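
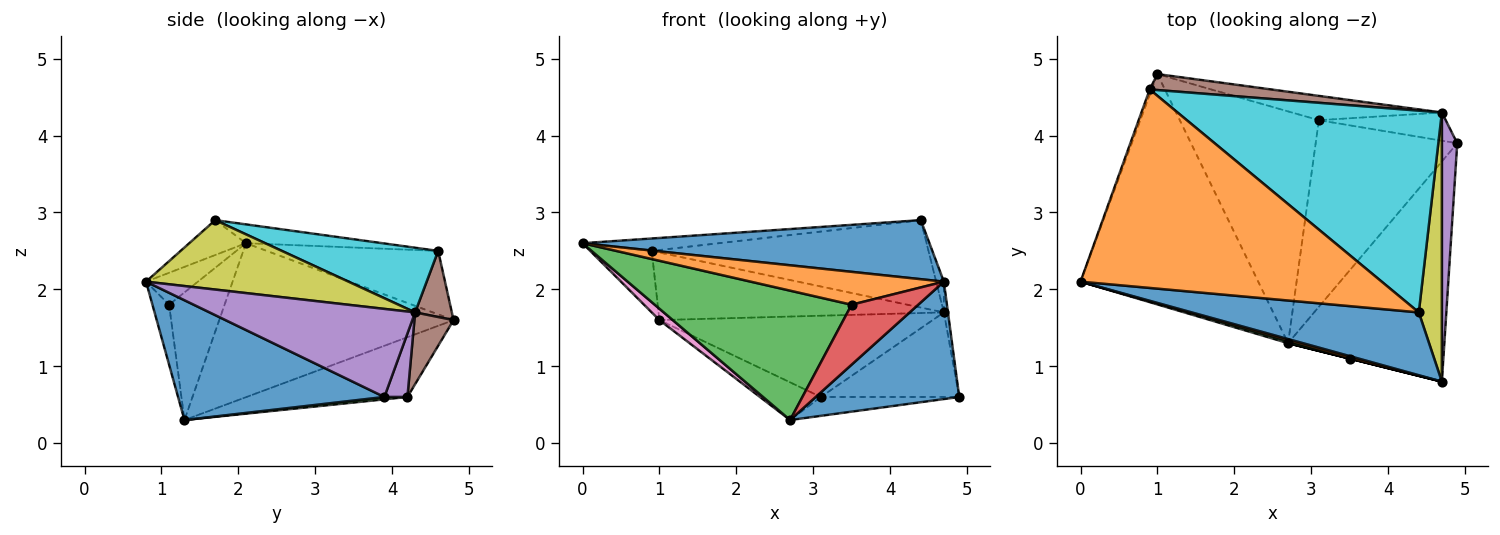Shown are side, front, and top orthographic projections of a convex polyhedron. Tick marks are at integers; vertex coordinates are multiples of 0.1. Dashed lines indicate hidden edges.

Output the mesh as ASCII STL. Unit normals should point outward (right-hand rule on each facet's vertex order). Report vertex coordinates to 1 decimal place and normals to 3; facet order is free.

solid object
 facet normal 0.560 -0.390 -0.731
  outer loop
   vertex 2.7 1.3 0.3
   vertex 4.9 3.9 0.6
   vertex 4.7 0.8 2.1
  endloop
 endfacet
 facet normal -0.259 -0.963 0.072
  outer loop
   vertex 3.5 1.1 1.8
   vertex 4.7 0.8 2.1
   vertex 0.0 2.1 2.6
  endloop
 endfacet
 facet normal -0.271 -0.962 0.016
  outer loop
   vertex 3.5 1.1 1.8
   vertex 0.0 2.1 2.6
   vertex 2.7 1.3 0.3
  endloop
 endfacet
 facet normal -0.243 -0.970 0.000
  outer loop
   vertex 3.5 1.1 1.8
   vertex 2.7 1.3 0.3
   vertex 4.7 0.8 2.1
  endloop
 endfacet
 facet normal 0.985 0.020 0.172
  outer loop
   vertex 4.7 4.3 1.7
   vertex 4.7 0.8 2.1
   vertex 4.9 3.9 0.6
  endloop
 endfacet
 facet normal 0.124 0.966 0.228
  outer loop
   vertex 1.0 4.8 1.6
   vertex 0.9 4.6 2.5
   vertex 4.7 4.3 1.7
  endloop
 endfacet
 facet normal -0.654 -0.037 -0.755
  outer loop
   vertex 1.0 4.8 1.6
   vertex 2.7 1.3 0.3
   vertex 0.0 2.1 2.6
  endloop
 endfacet
 facet normal -0.941 0.338 -0.030
  outer loop
   vertex 1.0 4.8 1.6
   vertex 0.0 2.1 2.6
   vertex 0.9 4.6 2.5
  endloop
 endfacet
 facet normal 0.948 0.036 0.315
  outer loop
   vertex 4.4 1.7 2.9
   vertex 4.7 0.8 2.1
   vertex 4.7 4.3 1.7
  endloop
 endfacet
 facet normal 0.219 0.388 0.895
  outer loop
   vertex 4.4 1.7 2.9
   vertex 4.7 4.3 1.7
   vertex 0.9 4.6 2.5
  endloop
 endfacet
 facet normal -0.111 -0.681 0.724
  outer loop
   vertex 4.4 1.7 2.9
   vertex 0.0 2.1 2.6
   vertex 4.7 0.8 2.1
  endloop
 endfacet
 facet normal -0.062 0.062 0.996
  outer loop
   vertex 4.4 1.7 2.9
   vertex 0.9 4.6 2.5
   vertex 0.0 2.1 2.6
  endloop
 endfacet
 facet normal 0.017 0.101 -0.995
  outer loop
   vertex 3.1 4.2 0.6
   vertex 4.9 3.9 0.6
   vertex 2.7 1.3 0.3
  endloop
 endfacet
 facet normal -0.390 0.148 -0.909
  outer loop
   vertex 3.1 4.2 0.6
   vertex 2.7 1.3 0.3
   vertex 1.0 4.8 1.6
  endloop
 endfacet
 facet normal 0.156 0.937 -0.312
  outer loop
   vertex 3.1 4.2 0.6
   vertex 4.7 4.3 1.7
   vertex 4.9 3.9 0.6
  endloop
 endfacet
 facet normal 0.136 0.949 -0.284
  outer loop
   vertex 3.1 4.2 0.6
   vertex 1.0 4.8 1.6
   vertex 4.7 4.3 1.7
  endloop
 endfacet
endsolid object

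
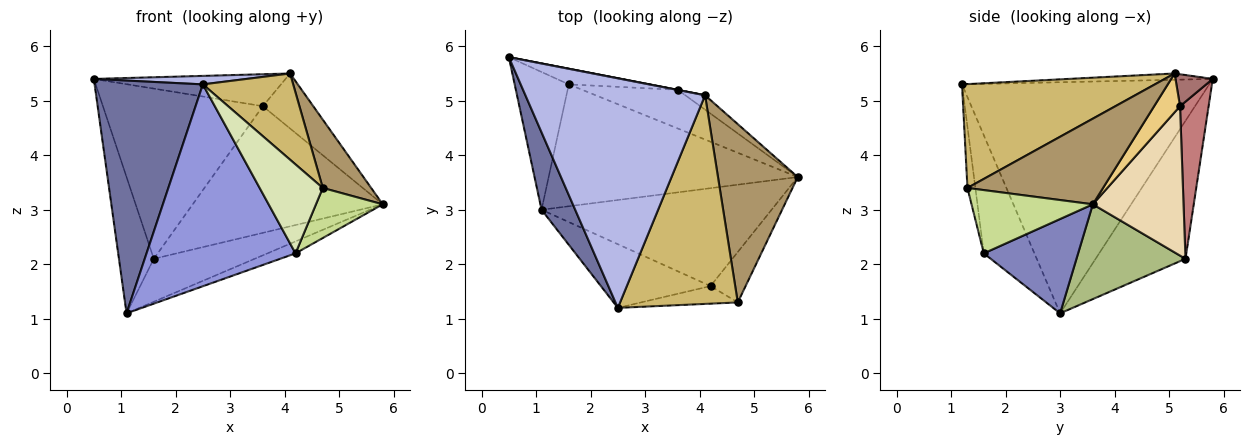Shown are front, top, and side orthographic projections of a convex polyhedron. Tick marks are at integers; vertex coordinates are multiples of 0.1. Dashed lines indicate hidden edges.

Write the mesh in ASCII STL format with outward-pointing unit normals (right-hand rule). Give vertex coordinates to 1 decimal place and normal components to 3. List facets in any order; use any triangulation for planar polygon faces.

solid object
 facet normal -0.908 -0.398 0.132
  outer loop
   vertex 1.1 3.0 1.1
   vertex 2.5 1.2 5.3
   vertex 0.5 5.8 5.4
  endloop
 endfacet
 facet normal 0.377 0.112 -0.919
  outer loop
   vertex 4.2 1.6 2.2
   vertex 1.1 3.0 1.1
   vertex 5.8 3.6 3.1
  endloop
 endfacet
 facet normal -0.308 -0.907 -0.286
  outer loop
   vertex 4.2 1.6 2.2
   vertex 2.5 1.2 5.3
   vertex 1.1 3.0 1.1
  endloop
 endfacet
 facet normal -0.035 -0.037 0.999
  outer loop
   vertex 4.1 5.1 5.5
   vertex 0.5 5.8 5.4
   vertex 2.5 1.2 5.3
  endloop
 endfacet
 facet normal -0.876 0.340 -0.343
  outer loop
   vertex 1.6 5.3 2.1
   vertex 1.1 3.0 1.1
   vertex 0.5 5.8 5.4
  endloop
 endfacet
 facet normal 0.338 0.313 -0.888
  outer loop
   vertex 1.6 5.3 2.1
   vertex 5.8 3.6 3.1
   vertex 1.1 3.0 1.1
  endloop
 endfacet
 facet normal 0.788 -0.434 -0.437
  outer loop
   vertex 4.7 1.3 3.4
   vertex 4.2 1.6 2.2
   vertex 5.8 3.6 3.1
  endloop
 endfacet
 facet normal -0.122 -0.974 -0.193
  outer loop
   vertex 4.7 1.3 3.4
   vertex 2.5 1.2 5.3
   vertex 4.2 1.6 2.2
  endloop
 endfacet
 facet normal 0.708 -0.253 0.659
  outer loop
   vertex 4.7 1.3 3.4
   vertex 5.8 3.6 3.1
   vertex 4.1 5.1 5.5
  endloop
 endfacet
 facet normal 0.632 -0.296 0.716
  outer loop
   vertex 4.7 1.3 3.4
   vertex 4.1 5.1 5.5
   vertex 2.5 1.2 5.3
  endloop
 endfacet
 facet normal 0.445 0.866 -0.226
  outer loop
   vertex 3.6 5.2 4.9
   vertex 4.1 5.1 5.5
   vertex 5.8 3.6 3.1
  endloop
 endfacet
 facet normal 0.415 0.870 -0.266
  outer loop
   vertex 3.6 5.2 4.9
   vertex 5.8 3.6 3.1
   vertex 1.6 5.3 2.1
  endloop
 endfacet
 facet normal 0.191 0.982 0.005
  outer loop
   vertex 3.6 5.2 4.9
   vertex 0.5 5.8 5.4
   vertex 4.1 5.1 5.5
  endloop
 endfacet
 facet normal 0.175 0.980 -0.090
  outer loop
   vertex 3.6 5.2 4.9
   vertex 1.6 5.3 2.1
   vertex 0.5 5.8 5.4
  endloop
 endfacet
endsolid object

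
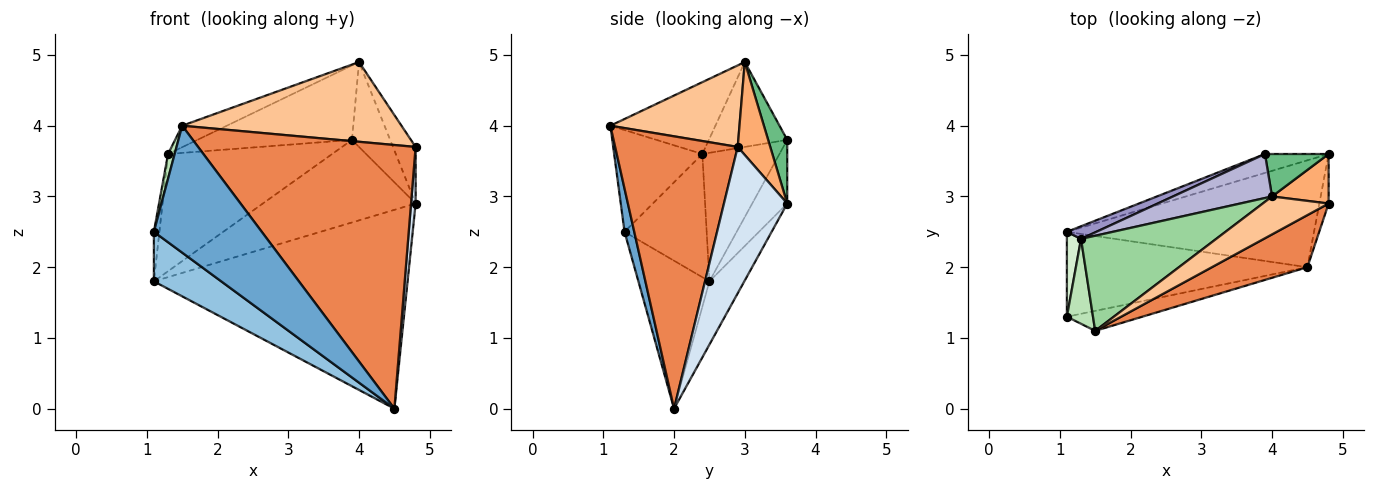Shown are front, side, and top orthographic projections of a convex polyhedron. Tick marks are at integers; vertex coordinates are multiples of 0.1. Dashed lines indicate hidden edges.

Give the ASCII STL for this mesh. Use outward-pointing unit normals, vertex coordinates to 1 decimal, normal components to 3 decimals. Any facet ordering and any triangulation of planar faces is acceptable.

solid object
 facet normal 0.089 -0.984 -0.155
  outer loop
   vertex 1.5 1.1 4.0
   vertex 1.1 1.3 2.5
   vertex 4.5 2.0 0.0
  endloop
 endfacet
 facet normal -0.469 -0.445 -0.763
  outer loop
   vertex 1.1 2.5 1.8
   vertex 4.5 2.0 0.0
   vertex 1.1 1.3 2.5
  endloop
 endfacet
 facet normal -0.120 0.874 -0.470
  outer loop
   vertex 1.1 2.5 1.8
   vertex 4.8 3.6 2.9
   vertex 4.5 2.0 0.0
  endloop
 endfacet
 facet normal 0.995 -0.072 -0.063
  outer loop
   vertex 4.8 2.9 3.7
   vertex 4.5 2.0 0.0
   vertex 4.8 3.6 2.9
  endloop
 endfacet
 facet normal 0.484 -0.859 0.170
  outer loop
   vertex 4.8 2.9 3.7
   vertex 1.5 1.1 4.0
   vertex 4.5 2.0 0.0
  endloop
 endfacet
 facet normal 0.734 0.511 0.447
  outer loop
   vertex 4.0 3.0 4.9
   vertex 4.8 2.9 3.7
   vertex 4.8 3.6 2.9
  endloop
 endfacet
 facet normal 0.469 -0.797 0.379
  outer loop
   vertex 4.0 3.0 4.9
   vertex 1.5 1.1 4.0
   vertex 4.8 2.9 3.7
  endloop
 endfacet
 facet normal -0.218 0.951 -0.218
  outer loop
   vertex 3.9 3.6 3.8
   vertex 4.8 3.6 2.9
   vertex 1.1 2.5 1.8
  endloop
 endfacet
 facet normal 0.408 0.816 0.408
  outer loop
   vertex 3.9 3.6 3.8
   vertex 4.0 3.0 4.9
   vertex 4.8 3.6 2.9
  endloop
 endfacet
 facet normal -0.460 0.196 0.866
  outer loop
   vertex 1.3 2.4 3.6
   vertex 1.5 1.1 4.0
   vertex 4.0 3.0 4.9
  endloop
 endfacet
 facet normal -0.966 -0.072 0.248
  outer loop
   vertex 1.3 2.4 3.6
   vertex 1.1 1.3 2.5
   vertex 1.5 1.1 4.0
  endloop
 endfacet
 facet normal -0.991 0.066 0.114
  outer loop
   vertex 1.3 2.4 3.6
   vertex 1.1 2.5 1.8
   vertex 1.1 1.3 2.5
  endloop
 endfacet
 facet normal -0.423 0.901 0.097
  outer loop
   vertex 1.3 2.4 3.6
   vertex 3.9 3.6 3.8
   vertex 1.1 2.5 1.8
  endloop
 endfacet
 facet normal -0.400 0.789 0.467
  outer loop
   vertex 1.3 2.4 3.6
   vertex 4.0 3.0 4.9
   vertex 3.9 3.6 3.8
  endloop
 endfacet
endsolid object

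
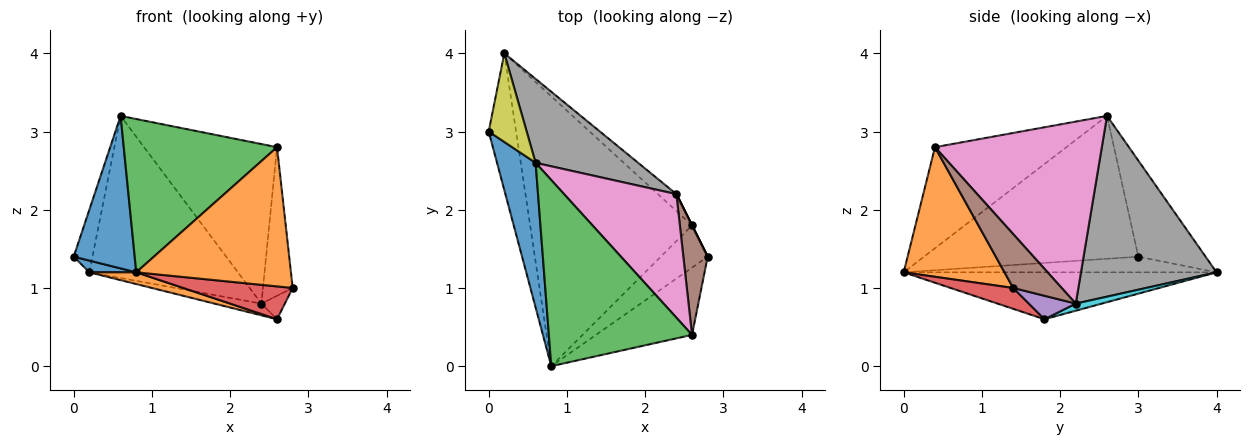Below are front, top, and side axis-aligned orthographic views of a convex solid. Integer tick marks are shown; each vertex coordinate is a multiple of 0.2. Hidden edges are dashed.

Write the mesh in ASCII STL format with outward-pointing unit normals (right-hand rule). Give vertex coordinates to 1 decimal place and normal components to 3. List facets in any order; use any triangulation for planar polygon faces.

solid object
 facet normal -0.931 -0.265 0.251
  outer loop
   vertex 0.6 2.6 3.2
   vertex 0.0 3.0 1.4
   vertex 0.8 0.0 1.2
  endloop
 endfacet
 facet normal 0.506 -0.777 -0.375
  outer loop
   vertex 2.6 0.4 2.8
   vertex 0.8 0.0 1.2
   vertex 2.8 1.4 1.0
  endloop
 endfacet
 facet normal -0.478 -0.558 0.678
  outer loop
   vertex 2.6 0.4 2.8
   vertex 0.6 2.6 3.2
   vertex 0.8 0.0 1.2
  endloop
 endfacet
 facet normal 0.331 -0.579 -0.745
  outer loop
   vertex 2.6 1.8 0.6
   vertex 2.8 1.4 1.0
   vertex 0.8 0.0 1.2
  endloop
 endfacet
 facet normal 0.894 0.447 0.000
  outer loop
   vertex 2.4 2.2 0.8
   vertex 2.8 1.4 1.0
   vertex 2.6 1.8 0.6
  endloop
 endfacet
 facet normal 0.796 0.488 0.359
  outer loop
   vertex 2.4 2.2 0.8
   vertex 2.6 0.4 2.8
   vertex 2.8 1.4 1.0
  endloop
 endfacet
 facet normal 0.704 0.561 0.435
  outer loop
   vertex 2.4 2.2 0.8
   vertex 0.6 2.6 3.2
   vertex 2.6 0.4 2.8
  endloop
 endfacet
 facet normal 0.630 0.690 0.357
  outer loop
   vertex 0.2 4.0 1.2
   vertex 0.6 2.6 3.2
   vertex 2.4 2.2 0.8
  endloop
 endfacet
 facet normal -0.900 0.251 0.356
  outer loop
   vertex 0.2 4.0 1.2
   vertex 0.0 3.0 1.4
   vertex 0.6 2.6 3.2
  endloop
 endfacet
 facet normal 0.302 0.543 -0.784
  outer loop
   vertex 0.2 4.0 1.2
   vertex 2.4 2.2 0.8
   vertex 2.6 1.8 0.6
  endloop
 endfacet
 facet normal -0.495 -0.074 -0.866
  outer loop
   vertex 0.2 4.0 1.2
   vertex 0.8 0.0 1.2
   vertex 0.0 3.0 1.4
  endloop
 endfacet
 facet normal -0.278 -0.042 -0.960
  outer loop
   vertex 0.2 4.0 1.2
   vertex 2.6 1.8 0.6
   vertex 0.8 0.0 1.2
  endloop
 endfacet
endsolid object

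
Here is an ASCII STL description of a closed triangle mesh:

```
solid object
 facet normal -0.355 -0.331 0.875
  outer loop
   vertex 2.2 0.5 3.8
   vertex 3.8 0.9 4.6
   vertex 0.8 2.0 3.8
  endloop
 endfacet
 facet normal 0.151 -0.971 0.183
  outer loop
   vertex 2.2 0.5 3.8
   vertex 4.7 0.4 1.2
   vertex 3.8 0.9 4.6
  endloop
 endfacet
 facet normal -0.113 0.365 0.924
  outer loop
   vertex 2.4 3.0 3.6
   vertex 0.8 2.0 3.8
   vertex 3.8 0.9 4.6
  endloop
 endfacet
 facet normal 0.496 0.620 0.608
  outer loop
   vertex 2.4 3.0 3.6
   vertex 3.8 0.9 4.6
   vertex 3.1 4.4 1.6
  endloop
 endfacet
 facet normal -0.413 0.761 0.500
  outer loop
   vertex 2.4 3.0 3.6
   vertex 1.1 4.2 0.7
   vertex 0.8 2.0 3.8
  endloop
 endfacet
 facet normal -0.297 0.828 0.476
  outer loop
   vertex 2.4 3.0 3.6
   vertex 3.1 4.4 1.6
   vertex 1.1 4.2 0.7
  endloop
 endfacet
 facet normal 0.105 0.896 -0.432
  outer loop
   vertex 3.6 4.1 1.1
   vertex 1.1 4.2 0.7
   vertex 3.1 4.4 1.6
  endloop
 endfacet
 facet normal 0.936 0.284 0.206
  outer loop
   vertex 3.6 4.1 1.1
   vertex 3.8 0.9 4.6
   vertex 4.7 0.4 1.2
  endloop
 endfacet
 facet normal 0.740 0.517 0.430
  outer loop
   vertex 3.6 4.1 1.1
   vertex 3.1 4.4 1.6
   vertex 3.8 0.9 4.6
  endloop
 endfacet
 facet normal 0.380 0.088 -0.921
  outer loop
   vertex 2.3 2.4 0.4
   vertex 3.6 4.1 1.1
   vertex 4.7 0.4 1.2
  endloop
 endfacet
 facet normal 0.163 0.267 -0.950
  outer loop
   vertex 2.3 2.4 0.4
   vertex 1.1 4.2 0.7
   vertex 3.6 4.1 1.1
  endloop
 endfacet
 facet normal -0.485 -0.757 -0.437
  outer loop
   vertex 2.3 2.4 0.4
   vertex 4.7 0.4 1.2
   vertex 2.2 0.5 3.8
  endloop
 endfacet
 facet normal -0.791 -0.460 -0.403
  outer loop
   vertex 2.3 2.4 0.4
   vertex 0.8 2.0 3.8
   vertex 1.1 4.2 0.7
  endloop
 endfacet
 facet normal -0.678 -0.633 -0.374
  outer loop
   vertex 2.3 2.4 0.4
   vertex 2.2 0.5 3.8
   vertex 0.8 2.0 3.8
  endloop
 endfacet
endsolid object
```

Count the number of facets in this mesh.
14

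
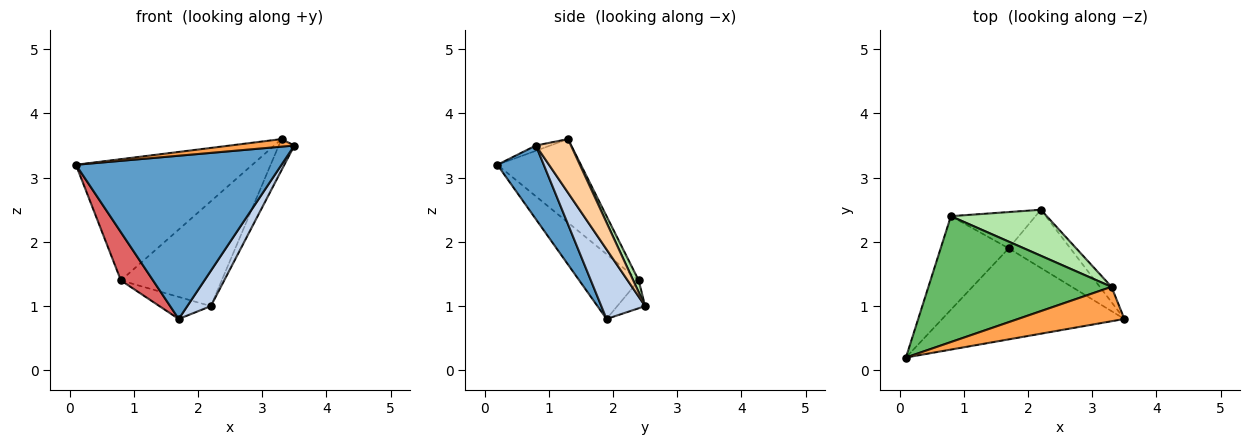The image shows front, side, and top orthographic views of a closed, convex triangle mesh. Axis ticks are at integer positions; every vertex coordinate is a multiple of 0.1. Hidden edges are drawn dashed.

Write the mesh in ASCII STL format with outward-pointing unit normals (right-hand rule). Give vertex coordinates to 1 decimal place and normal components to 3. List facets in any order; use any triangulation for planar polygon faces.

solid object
 facet normal 0.193 -0.857 -0.478
  outer loop
   vertex 1.7 1.9 0.8
   vertex 3.5 0.8 3.5
   vertex 0.1 0.2 3.2
  endloop
 endfacet
 facet normal 0.694 -0.374 -0.615
  outer loop
   vertex 1.7 1.9 0.8
   vertex 2.2 2.5 1.0
   vertex 3.5 0.8 3.5
  endloop
 endfacet
 facet normal -0.048 -0.214 0.976
  outer loop
   vertex 3.3 1.3 3.6
   vertex 0.1 0.2 3.2
   vertex 3.5 0.8 3.5
  endloop
 endfacet
 facet normal 0.896 0.398 -0.196
  outer loop
   vertex 3.3 1.3 3.6
   vertex 3.5 0.8 3.5
   vertex 2.2 2.5 1.0
  endloop
 endfacet
 facet normal -0.312 0.659 0.684
  outer loop
   vertex 0.8 2.4 1.4
   vertex 0.1 0.2 3.2
   vertex 3.3 1.3 3.6
  endloop
 endfacet
 facet normal 0.049 0.915 0.401
  outer loop
   vertex 0.8 2.4 1.4
   vertex 3.3 1.3 3.6
   vertex 2.2 2.5 1.0
  endloop
 endfacet
 facet normal -0.646 -0.349 -0.678
  outer loop
   vertex 0.8 2.4 1.4
   vertex 1.7 1.9 0.8
   vertex 0.1 0.2 3.2
  endloop
 endfacet
 facet normal -0.271 0.500 -0.823
  outer loop
   vertex 0.8 2.4 1.4
   vertex 2.2 2.5 1.0
   vertex 1.7 1.9 0.8
  endloop
 endfacet
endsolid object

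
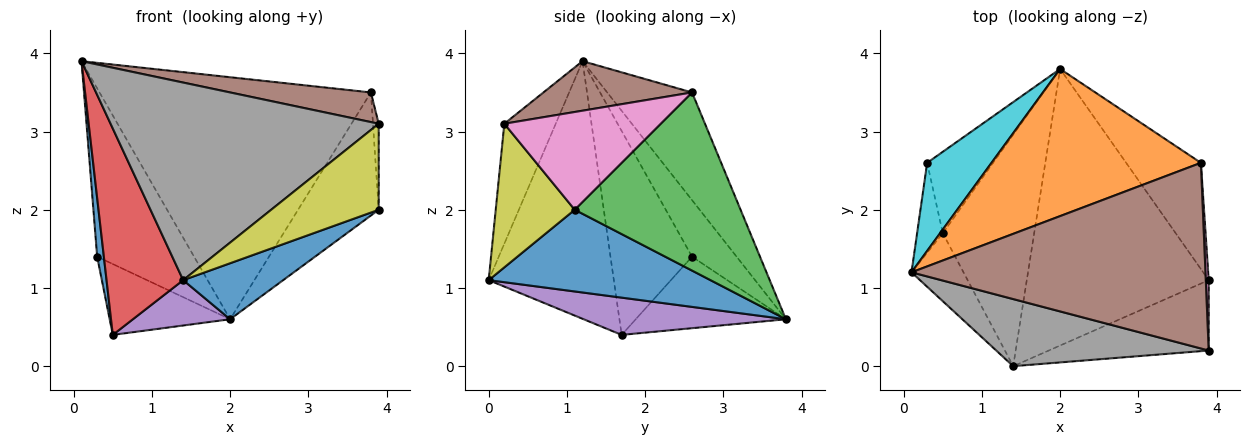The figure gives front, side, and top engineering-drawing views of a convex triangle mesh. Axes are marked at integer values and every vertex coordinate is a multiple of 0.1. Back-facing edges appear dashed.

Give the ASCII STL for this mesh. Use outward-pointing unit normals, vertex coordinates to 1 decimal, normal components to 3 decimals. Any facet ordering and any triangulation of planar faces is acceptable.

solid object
 facet normal 0.403 -0.182 -0.897
  outer loop
   vertex 1.4 0.0 1.1
   vertex 2.0 3.8 0.6
   vertex 3.9 1.1 2.0
  endloop
 endfacet
 facet normal -0.258 0.826 0.502
  outer loop
   vertex 3.8 2.6 3.5
   vertex 2.0 3.8 0.6
   vertex 0.1 1.2 3.9
  endloop
 endfacet
 facet normal 0.841 0.409 -0.353
  outer loop
   vertex 3.8 2.6 3.5
   vertex 3.9 1.1 2.0
   vertex 2.0 3.8 0.6
  endloop
 endfacet
 facet normal -0.840 -0.515 -0.170
  outer loop
   vertex 0.5 1.7 0.4
   vertex 1.4 0.0 1.1
   vertex 0.1 1.2 3.9
  endloop
 endfacet
 facet normal 0.371 -0.179 -0.911
  outer loop
   vertex 0.5 1.7 0.4
   vertex 2.0 3.8 0.6
   vertex 1.4 0.0 1.1
  endloop
 endfacet
 facet normal 0.164 -0.156 0.974
  outer loop
   vertex 3.9 0.2 3.1
   vertex 3.8 2.6 3.5
   vertex 0.1 1.2 3.9
  endloop
 endfacet
 facet normal 0.999 0.037 0.030
  outer loop
   vertex 3.9 0.2 3.1
   vertex 3.9 1.1 2.0
   vertex 3.8 2.6 3.5
  endloop
 endfacet
 facet normal -0.179 -0.932 0.316
  outer loop
   vertex 3.9 0.2 3.1
   vertex 0.1 1.2 3.9
   vertex 1.4 0.0 1.1
  endloop
 endfacet
 facet normal 0.494 -0.673 -0.550
  outer loop
   vertex 3.9 0.2 3.1
   vertex 1.4 0.0 1.1
   vertex 3.9 1.1 2.0
  endloop
 endfacet
 facet normal -0.377 0.821 0.429
  outer loop
   vertex 0.3 2.6 1.4
   vertex 0.1 1.2 3.9
   vertex 2.0 3.8 0.6
  endloop
 endfacet
 facet normal -0.989 -0.081 -0.125
  outer loop
   vertex 0.3 2.6 1.4
   vertex 0.5 1.7 0.4
   vertex 0.1 1.2 3.9
  endloop
 endfacet
 facet normal -0.633 0.508 -0.584
  outer loop
   vertex 0.3 2.6 1.4
   vertex 2.0 3.8 0.6
   vertex 0.5 1.7 0.4
  endloop
 endfacet
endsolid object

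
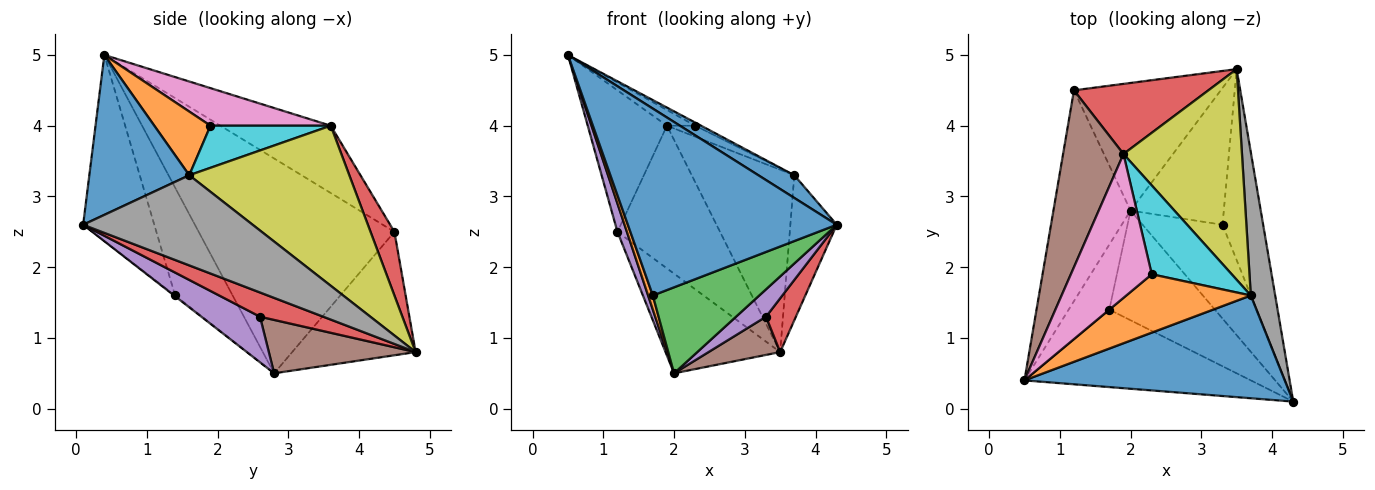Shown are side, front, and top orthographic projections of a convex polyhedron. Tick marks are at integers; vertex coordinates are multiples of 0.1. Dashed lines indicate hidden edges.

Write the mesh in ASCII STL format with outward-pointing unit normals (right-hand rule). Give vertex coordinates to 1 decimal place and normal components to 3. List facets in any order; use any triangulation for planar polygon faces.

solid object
 facet normal -0.300 -0.881 -0.365
  outer loop
   vertex 1.7 1.4 1.6
   vertex 4.3 0.1 2.6
   vertex 0.5 0.4 5.0
  endloop
 endfacet
 facet normal -0.933 -0.076 -0.352
  outer loop
   vertex 1.7 1.4 1.6
   vertex 0.5 0.4 5.0
   vertex 2.0 2.8 0.5
  endloop
 endfacet
 facet normal -0.006 -0.617 -0.787
  outer loop
   vertex 1.7 1.4 1.6
   vertex 2.0 2.8 0.5
   vertex 4.3 0.1 2.6
  endloop
 endfacet
 facet normal 0.498 -0.235 -0.835
  outer loop
   vertex 3.3 2.6 1.3
   vertex 3.5 4.8 0.8
   vertex 4.3 0.1 2.6
  endloop
 endfacet
 facet normal 0.480 -0.246 -0.842
  outer loop
   vertex 3.3 2.6 1.3
   vertex 4.3 0.1 2.6
   vertex 2.0 2.8 0.5
  endloop
 endfacet
 facet normal 0.483 -0.236 -0.843
  outer loop
   vertex 3.3 2.6 1.3
   vertex 2.0 2.8 0.5
   vertex 3.5 4.8 0.8
  endloop
 endfacet
 facet normal 0.419 0.099 0.903
  outer loop
   vertex 2.3 1.9 4.0
   vertex 1.9 3.6 4.0
   vertex 0.5 0.4 5.0
  endloop
 endfacet
 facet normal 0.933 0.256 0.252
  outer loop
   vertex 3.7 1.6 3.3
   vertex 4.3 0.1 2.6
   vertex 3.5 4.8 0.8
  endloop
 endfacet
 facet normal 0.715 0.458 0.529
  outer loop
   vertex 3.7 1.6 3.3
   vertex 3.5 4.8 0.8
   vertex 1.9 3.6 4.0
  endloop
 endfacet
 facet normal 0.463 0.109 0.880
  outer loop
   vertex 3.7 1.6 3.3
   vertex 1.9 3.6 4.0
   vertex 2.3 1.9 4.0
  endloop
 endfacet
 facet normal 0.514 -0.185 0.837
  outer loop
   vertex 3.7 1.6 3.3
   vertex 0.5 0.4 5.0
   vertex 4.3 0.1 2.6
  endloop
 endfacet
 facet normal 0.455 0.047 0.889
  outer loop
   vertex 3.7 1.6 3.3
   vertex 2.3 1.9 4.0
   vertex 0.5 0.4 5.0
  endloop
 endfacet
 facet normal -0.553 0.513 -0.657
  outer loop
   vertex 1.2 4.5 2.5
   vertex 3.5 4.8 0.8
   vertex 2.0 2.8 0.5
  endloop
 endfacet
 facet normal 0.204 0.879 0.432
  outer loop
   vertex 1.2 4.5 2.5
   vertex 1.9 3.6 4.0
   vertex 3.5 4.8 0.8
  endloop
 endfacet
 facet normal -0.940 -0.045 -0.338
  outer loop
   vertex 1.2 4.5 2.5
   vertex 2.0 2.8 0.5
   vertex 0.5 0.4 5.0
  endloop
 endfacet
 facet normal -0.656 0.471 0.589
  outer loop
   vertex 1.2 4.5 2.5
   vertex 0.5 0.4 5.0
   vertex 1.9 3.6 4.0
  endloop
 endfacet
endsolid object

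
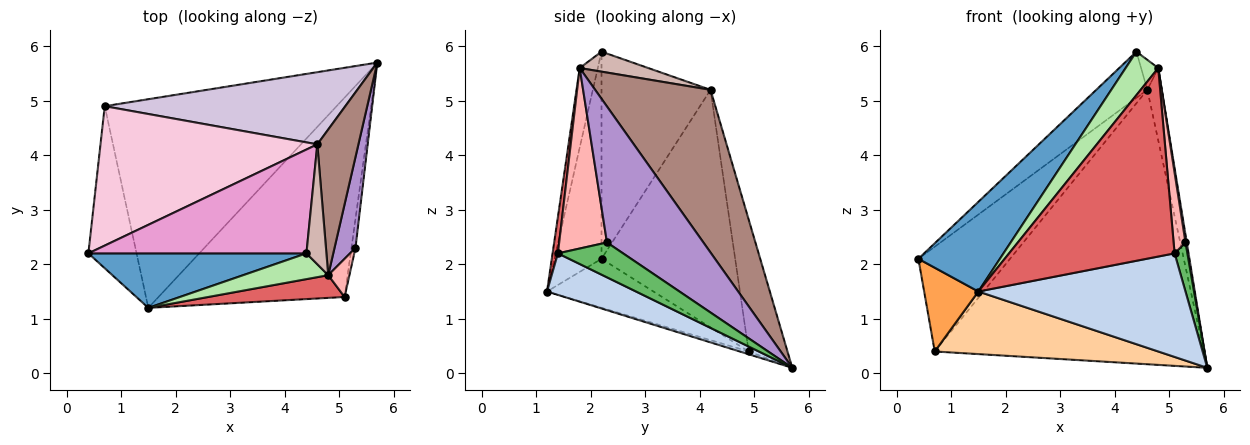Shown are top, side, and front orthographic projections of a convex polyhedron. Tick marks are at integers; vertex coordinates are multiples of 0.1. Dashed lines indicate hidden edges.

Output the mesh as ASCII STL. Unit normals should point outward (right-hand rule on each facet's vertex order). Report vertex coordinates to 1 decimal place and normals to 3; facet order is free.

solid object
 facet normal -0.443 -0.766 0.466
  outer loop
   vertex 1.5 1.2 1.5
   vertex 4.4 2.2 5.9
   vertex 0.4 2.2 2.1
  endloop
 endfacet
 facet normal 0.194 -0.452 -0.870
  outer loop
   vertex 5.1 1.4 2.2
   vertex 1.5 1.2 1.5
   vertex 5.7 5.7 0.1
  endloop
 endfacet
 facet normal -0.670 -0.341 -0.660
  outer loop
   vertex 0.7 4.9 0.4
   vertex 1.5 1.2 1.5
   vertex 0.4 2.2 2.1
  endloop
 endfacet
 facet normal -0.012 -0.287 -0.958
  outer loop
   vertex 0.7 4.9 0.4
   vertex 5.7 5.7 0.1
   vertex 1.5 1.2 1.5
  endloop
 endfacet
 facet normal 0.975 -0.191 -0.113
  outer loop
   vertex 5.3 2.3 2.4
   vertex 5.1 1.4 2.2
   vertex 5.7 5.7 0.1
  endloop
 endfacet
 facet normal -0.431 -0.776 0.460
  outer loop
   vertex 4.8 1.8 5.6
   vertex 4.4 2.2 5.9
   vertex 1.5 1.2 1.5
  endloop
 endfacet
 facet normal 0.032 -0.992 0.120
  outer loop
   vertex 4.8 1.8 5.6
   vertex 1.5 1.2 1.5
   vertex 5.1 1.4 2.2
  endloop
 endfacet
 facet normal 0.964 -0.239 0.113
  outer loop
   vertex 4.8 1.8 5.6
   vertex 5.1 1.4 2.2
   vertex 5.3 2.3 2.4
  endloop
 endfacet
 facet normal 0.988 -0.013 0.152
  outer loop
   vertex 4.8 1.8 5.6
   vertex 5.3 2.3 2.4
   vertex 5.7 5.7 0.1
  endloop
 endfacet
 facet normal -0.138 0.958 0.252
  outer loop
   vertex 4.6 4.2 5.2
   vertex 5.7 5.7 0.1
   vertex 0.7 4.9 0.4
  endloop
 endfacet
 facet normal 0.962 0.121 0.243
  outer loop
   vertex 4.6 4.2 5.2
   vertex 4.8 1.8 5.6
   vertex 5.7 5.7 0.1
  endloop
 endfacet
 facet normal 0.696 0.174 0.696
  outer loop
   vertex 4.6 4.2 5.2
   vertex 4.4 2.2 5.9
   vertex 4.8 1.8 5.6
  endloop
 endfacet
 facet normal -0.655 0.307 0.690
  outer loop
   vertex 4.6 4.2 5.2
   vertex 0.4 2.2 2.1
   vertex 4.4 2.2 5.9
  endloop
 endfacet
 facet normal -0.659 0.452 0.601
  outer loop
   vertex 4.6 4.2 5.2
   vertex 0.7 4.9 0.4
   vertex 0.4 2.2 2.1
  endloop
 endfacet
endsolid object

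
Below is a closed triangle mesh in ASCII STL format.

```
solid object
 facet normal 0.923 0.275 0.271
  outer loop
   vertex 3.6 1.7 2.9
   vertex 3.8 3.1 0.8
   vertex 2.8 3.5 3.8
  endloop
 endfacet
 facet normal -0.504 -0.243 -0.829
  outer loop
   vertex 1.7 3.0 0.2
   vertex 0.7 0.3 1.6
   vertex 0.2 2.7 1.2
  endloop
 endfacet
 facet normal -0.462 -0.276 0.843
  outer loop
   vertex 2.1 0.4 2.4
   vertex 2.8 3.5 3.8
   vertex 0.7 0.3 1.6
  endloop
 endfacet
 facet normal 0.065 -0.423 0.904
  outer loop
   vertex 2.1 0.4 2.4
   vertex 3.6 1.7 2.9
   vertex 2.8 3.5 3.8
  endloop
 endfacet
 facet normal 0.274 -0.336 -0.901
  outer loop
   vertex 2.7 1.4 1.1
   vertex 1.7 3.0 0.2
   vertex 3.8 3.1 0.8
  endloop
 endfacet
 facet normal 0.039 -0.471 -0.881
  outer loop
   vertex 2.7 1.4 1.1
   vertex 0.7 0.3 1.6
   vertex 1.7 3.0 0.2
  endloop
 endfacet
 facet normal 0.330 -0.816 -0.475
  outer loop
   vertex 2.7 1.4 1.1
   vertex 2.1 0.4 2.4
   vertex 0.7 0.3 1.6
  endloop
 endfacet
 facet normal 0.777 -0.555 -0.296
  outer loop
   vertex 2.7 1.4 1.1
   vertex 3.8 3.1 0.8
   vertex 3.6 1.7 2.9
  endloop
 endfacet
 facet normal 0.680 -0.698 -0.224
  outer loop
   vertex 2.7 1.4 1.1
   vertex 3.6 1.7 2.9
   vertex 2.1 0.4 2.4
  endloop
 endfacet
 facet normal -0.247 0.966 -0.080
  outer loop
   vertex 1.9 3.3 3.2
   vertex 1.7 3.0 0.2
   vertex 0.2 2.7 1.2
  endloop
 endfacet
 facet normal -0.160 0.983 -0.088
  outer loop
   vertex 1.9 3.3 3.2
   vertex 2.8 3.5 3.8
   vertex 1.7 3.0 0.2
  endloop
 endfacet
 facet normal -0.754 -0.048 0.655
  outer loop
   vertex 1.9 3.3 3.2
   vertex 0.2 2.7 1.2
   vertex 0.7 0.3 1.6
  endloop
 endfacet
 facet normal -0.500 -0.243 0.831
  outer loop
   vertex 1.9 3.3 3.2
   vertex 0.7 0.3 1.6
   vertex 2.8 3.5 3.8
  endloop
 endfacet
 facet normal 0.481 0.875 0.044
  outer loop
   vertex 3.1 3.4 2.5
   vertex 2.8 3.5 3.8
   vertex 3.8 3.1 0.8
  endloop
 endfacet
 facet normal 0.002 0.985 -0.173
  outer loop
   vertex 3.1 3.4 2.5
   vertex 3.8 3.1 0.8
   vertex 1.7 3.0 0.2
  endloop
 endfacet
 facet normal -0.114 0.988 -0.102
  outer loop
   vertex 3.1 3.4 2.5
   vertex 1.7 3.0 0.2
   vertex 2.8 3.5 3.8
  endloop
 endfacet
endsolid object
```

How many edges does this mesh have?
24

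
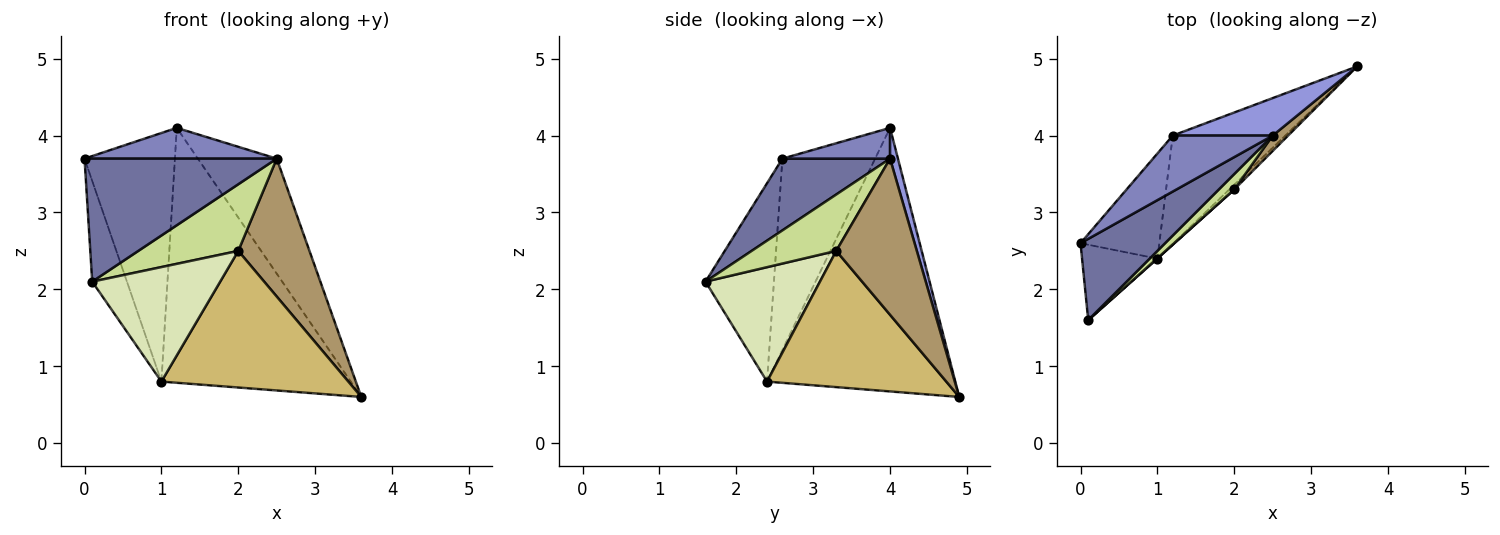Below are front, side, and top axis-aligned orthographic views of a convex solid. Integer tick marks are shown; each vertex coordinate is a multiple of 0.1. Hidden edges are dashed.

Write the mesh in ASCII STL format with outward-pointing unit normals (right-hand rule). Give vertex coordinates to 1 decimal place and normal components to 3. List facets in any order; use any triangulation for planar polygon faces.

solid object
 facet normal 0.423 -0.756 0.499
  outer loop
   vertex 2.5 4.0 3.7
   vertex 0.0 2.6 3.7
   vertex 0.1 1.6 2.1
  endloop
 endfacet
 facet normal 0.260 -0.465 0.846
  outer loop
   vertex 2.5 4.0 3.7
   vertex 1.2 4.0 4.1
   vertex 0.0 2.6 3.7
  endloop
 endfacet
 facet normal 0.095 0.946 0.308
  outer loop
   vertex 2.5 4.0 3.7
   vertex 3.6 4.9 0.6
   vertex 1.2 4.0 4.1
  endloop
 endfacet
 facet normal -0.845 0.429 -0.321
  outer loop
   vertex 1.0 2.4 0.8
   vertex 0.1 1.6 2.1
   vertex 0.0 2.6 3.7
  endloop
 endfacet
 facet normal -0.687 0.670 -0.283
  outer loop
   vertex 1.0 2.4 0.8
   vertex 0.0 2.6 3.7
   vertex 1.2 4.0 4.1
  endloop
 endfacet
 facet normal -0.675 0.679 -0.288
  outer loop
   vertex 1.0 2.4 0.8
   vertex 1.2 4.0 4.1
   vertex 3.6 4.9 0.6
  endloop
 endfacet
 facet normal 0.636 -0.752 0.173
  outer loop
   vertex 2.0 3.3 2.5
   vertex 2.5 4.0 3.7
   vertex 0.1 1.6 2.1
  endloop
 endfacet
 facet normal 0.666 -0.746 0.003
  outer loop
   vertex 2.0 3.3 2.5
   vertex 0.1 1.6 2.1
   vertex 1.0 2.4 0.8
  endloop
 endfacet
 facet normal 0.748 -0.660 0.074
  outer loop
   vertex 2.0 3.3 2.5
   vertex 3.6 4.9 0.6
   vertex 2.5 4.0 3.7
  endloop
 endfacet
 facet normal 0.692 -0.722 -0.025
  outer loop
   vertex 2.0 3.3 2.5
   vertex 1.0 2.4 0.8
   vertex 3.6 4.9 0.6
  endloop
 endfacet
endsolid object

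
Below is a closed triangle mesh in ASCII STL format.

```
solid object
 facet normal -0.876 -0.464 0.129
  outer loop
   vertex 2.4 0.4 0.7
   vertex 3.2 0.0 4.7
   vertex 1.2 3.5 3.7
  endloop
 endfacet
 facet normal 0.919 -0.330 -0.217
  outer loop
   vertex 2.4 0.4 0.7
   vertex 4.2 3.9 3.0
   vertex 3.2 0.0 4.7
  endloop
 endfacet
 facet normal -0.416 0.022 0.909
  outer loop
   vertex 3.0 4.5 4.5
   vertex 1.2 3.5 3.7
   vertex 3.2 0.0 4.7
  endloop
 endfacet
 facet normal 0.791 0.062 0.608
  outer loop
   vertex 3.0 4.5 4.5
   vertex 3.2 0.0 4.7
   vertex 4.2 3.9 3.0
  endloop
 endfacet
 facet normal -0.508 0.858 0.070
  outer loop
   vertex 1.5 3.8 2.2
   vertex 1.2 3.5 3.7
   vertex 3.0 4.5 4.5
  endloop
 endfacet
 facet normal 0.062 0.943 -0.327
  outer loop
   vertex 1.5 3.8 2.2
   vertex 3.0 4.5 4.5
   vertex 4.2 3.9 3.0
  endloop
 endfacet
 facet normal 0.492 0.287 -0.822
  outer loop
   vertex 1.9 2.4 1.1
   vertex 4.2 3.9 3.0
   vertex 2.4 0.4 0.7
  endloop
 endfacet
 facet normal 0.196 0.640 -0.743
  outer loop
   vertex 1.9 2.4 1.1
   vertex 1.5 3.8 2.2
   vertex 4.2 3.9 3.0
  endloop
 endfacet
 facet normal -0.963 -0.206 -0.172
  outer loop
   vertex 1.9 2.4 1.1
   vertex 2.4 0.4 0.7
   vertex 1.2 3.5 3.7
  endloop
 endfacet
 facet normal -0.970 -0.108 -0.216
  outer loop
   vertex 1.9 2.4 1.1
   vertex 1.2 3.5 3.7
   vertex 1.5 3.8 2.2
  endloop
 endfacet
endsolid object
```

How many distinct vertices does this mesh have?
7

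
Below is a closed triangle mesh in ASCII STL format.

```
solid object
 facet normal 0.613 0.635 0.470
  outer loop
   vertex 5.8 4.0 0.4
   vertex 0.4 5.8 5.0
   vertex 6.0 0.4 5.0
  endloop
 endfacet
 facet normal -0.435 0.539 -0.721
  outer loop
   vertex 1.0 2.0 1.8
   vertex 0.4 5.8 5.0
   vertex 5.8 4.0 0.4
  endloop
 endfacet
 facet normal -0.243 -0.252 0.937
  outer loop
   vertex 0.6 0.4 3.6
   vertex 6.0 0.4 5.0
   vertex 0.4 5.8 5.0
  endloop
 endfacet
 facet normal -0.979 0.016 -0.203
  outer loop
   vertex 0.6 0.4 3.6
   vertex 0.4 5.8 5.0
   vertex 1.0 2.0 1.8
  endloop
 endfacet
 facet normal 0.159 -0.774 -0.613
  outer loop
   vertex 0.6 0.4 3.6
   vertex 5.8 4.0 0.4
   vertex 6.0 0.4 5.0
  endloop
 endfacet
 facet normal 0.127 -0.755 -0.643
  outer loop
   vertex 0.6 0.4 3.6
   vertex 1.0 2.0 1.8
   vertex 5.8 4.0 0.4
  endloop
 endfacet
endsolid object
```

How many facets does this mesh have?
6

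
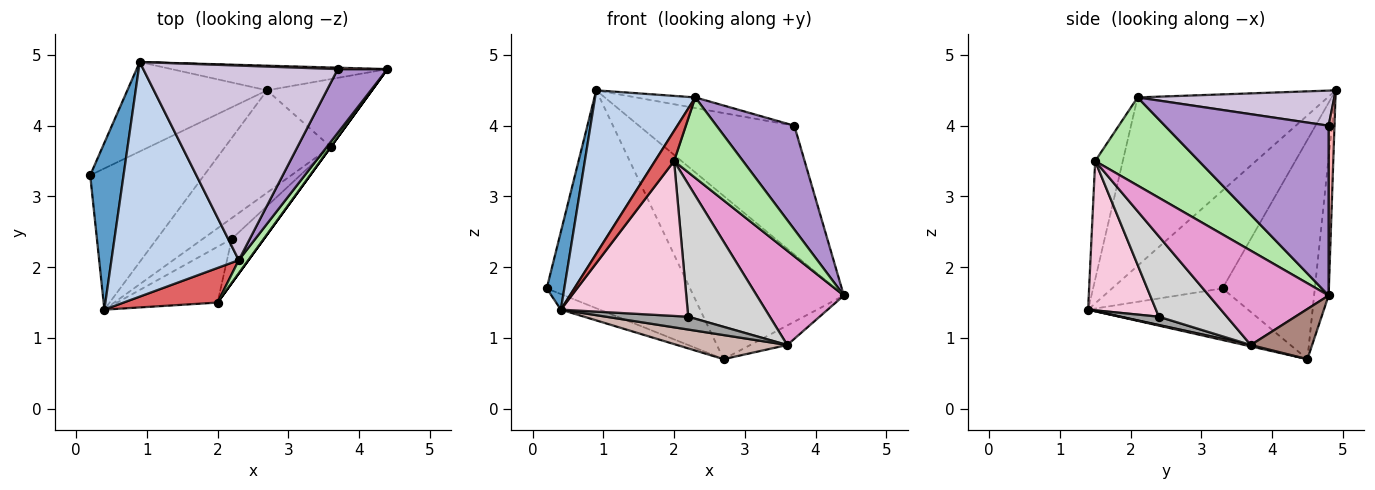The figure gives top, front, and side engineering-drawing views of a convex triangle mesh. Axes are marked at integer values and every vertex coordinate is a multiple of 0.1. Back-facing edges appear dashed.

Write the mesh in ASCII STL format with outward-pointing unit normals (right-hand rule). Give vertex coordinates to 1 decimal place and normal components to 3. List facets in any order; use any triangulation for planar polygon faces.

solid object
 facet normal -0.936 -0.149 0.319
  outer loop
   vertex 0.9 4.9 4.5
   vertex 0.2 3.3 1.7
   vertex 0.4 1.4 1.4
  endloop
 endfacet
 facet normal -0.735 -0.387 0.556
  outer loop
   vertex 2.3 2.1 4.4
   vertex 0.9 4.9 4.5
   vertex 0.4 1.4 1.4
  endloop
 endfacet
 facet normal -0.411 0.100 -0.906
  outer loop
   vertex 2.7 4.5 0.7
   vertex 0.4 1.4 1.4
   vertex 0.2 3.3 1.7
  endloop
 endfacet
 facet normal -0.512 0.795 -0.326
  outer loop
   vertex 2.7 4.5 0.7
   vertex 0.2 3.3 1.7
   vertex 0.9 4.9 4.5
  endloop
 endfacet
 facet normal -0.095 0.984 -0.149
  outer loop
   vertex 2.7 4.5 0.7
   vertex 0.9 4.9 4.5
   vertex 4.4 4.8 1.6
  endloop
 endfacet
 facet normal 0.830 -0.551 0.091
  outer loop
   vertex 2.0 1.5 3.5
   vertex 4.4 4.8 1.6
   vertex 2.3 2.1 4.4
  endloop
 endfacet
 facet normal -0.688 -0.476 0.547
  outer loop
   vertex 2.0 1.5 3.5
   vertex 2.3 2.1 4.4
   vertex 0.4 1.4 1.4
  endloop
 endfacet
 facet normal 0.038 0.999 0.011
  outer loop
   vertex 3.7 4.8 4.0
   vertex 4.4 4.8 1.6
   vertex 0.9 4.9 4.5
  endloop
 endfacet
 facet normal 0.873 -0.415 0.255
  outer loop
   vertex 3.7 4.8 4.0
   vertex 2.3 2.1 4.4
   vertex 4.4 4.8 1.6
  endloop
 endfacet
 facet normal 0.177 0.054 0.983
  outer loop
   vertex 3.7 4.8 4.0
   vertex 0.9 4.9 4.5
   vertex 2.3 2.1 4.4
  endloop
 endfacet
 facet normal 0.418 0.252 -0.873
  outer loop
   vertex 3.6 3.7 0.9
   vertex 2.7 4.5 0.7
   vertex 4.4 4.8 1.6
  endloop
 endfacet
 facet normal 0.013 -0.229 -0.973
  outer loop
   vertex 3.6 3.7 0.9
   vertex 0.4 1.4 1.4
   vertex 2.7 4.5 0.7
  endloop
 endfacet
 facet normal 0.809 -0.588 0.000
  outer loop
   vertex 3.6 3.7 0.9
   vertex 4.4 4.8 1.6
   vertex 2.0 1.5 3.5
  endloop
 endfacet
 facet normal 0.450 -0.840 -0.303
  outer loop
   vertex 2.2 2.4 1.3
   vertex 2.0 1.5 3.5
   vertex 0.4 1.4 1.4
  endloop
 endfacet
 facet normal 0.237 -0.510 -0.827
  outer loop
   vertex 2.2 2.4 1.3
   vertex 0.4 1.4 1.4
   vertex 3.6 3.7 0.9
  endloop
 endfacet
 facet normal 0.620 -0.744 -0.248
  outer loop
   vertex 2.2 2.4 1.3
   vertex 3.6 3.7 0.9
   vertex 2.0 1.5 3.5
  endloop
 endfacet
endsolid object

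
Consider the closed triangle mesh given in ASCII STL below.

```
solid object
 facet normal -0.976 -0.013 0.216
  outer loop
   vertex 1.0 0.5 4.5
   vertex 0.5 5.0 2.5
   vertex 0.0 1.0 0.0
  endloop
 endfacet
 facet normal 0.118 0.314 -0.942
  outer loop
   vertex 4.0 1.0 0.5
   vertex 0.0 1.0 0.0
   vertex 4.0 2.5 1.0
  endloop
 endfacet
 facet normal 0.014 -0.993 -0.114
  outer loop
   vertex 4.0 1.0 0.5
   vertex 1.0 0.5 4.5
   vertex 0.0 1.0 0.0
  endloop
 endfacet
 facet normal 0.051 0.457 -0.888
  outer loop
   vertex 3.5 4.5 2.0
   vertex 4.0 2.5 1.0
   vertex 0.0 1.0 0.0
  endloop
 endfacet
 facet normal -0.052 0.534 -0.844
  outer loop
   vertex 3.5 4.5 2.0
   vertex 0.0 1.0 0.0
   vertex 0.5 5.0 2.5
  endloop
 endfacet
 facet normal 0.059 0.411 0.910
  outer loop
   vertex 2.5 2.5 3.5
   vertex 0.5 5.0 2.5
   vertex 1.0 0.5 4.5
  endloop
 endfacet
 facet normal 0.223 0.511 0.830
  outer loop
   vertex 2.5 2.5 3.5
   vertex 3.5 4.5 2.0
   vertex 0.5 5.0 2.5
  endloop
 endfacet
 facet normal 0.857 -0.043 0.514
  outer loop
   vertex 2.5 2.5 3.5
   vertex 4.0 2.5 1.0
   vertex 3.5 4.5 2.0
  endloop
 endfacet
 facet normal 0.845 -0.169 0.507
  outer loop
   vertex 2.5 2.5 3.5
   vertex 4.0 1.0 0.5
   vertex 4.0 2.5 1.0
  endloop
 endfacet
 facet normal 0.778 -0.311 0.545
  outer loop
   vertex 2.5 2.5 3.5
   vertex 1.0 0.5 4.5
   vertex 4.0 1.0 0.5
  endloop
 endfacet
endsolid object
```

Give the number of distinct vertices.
7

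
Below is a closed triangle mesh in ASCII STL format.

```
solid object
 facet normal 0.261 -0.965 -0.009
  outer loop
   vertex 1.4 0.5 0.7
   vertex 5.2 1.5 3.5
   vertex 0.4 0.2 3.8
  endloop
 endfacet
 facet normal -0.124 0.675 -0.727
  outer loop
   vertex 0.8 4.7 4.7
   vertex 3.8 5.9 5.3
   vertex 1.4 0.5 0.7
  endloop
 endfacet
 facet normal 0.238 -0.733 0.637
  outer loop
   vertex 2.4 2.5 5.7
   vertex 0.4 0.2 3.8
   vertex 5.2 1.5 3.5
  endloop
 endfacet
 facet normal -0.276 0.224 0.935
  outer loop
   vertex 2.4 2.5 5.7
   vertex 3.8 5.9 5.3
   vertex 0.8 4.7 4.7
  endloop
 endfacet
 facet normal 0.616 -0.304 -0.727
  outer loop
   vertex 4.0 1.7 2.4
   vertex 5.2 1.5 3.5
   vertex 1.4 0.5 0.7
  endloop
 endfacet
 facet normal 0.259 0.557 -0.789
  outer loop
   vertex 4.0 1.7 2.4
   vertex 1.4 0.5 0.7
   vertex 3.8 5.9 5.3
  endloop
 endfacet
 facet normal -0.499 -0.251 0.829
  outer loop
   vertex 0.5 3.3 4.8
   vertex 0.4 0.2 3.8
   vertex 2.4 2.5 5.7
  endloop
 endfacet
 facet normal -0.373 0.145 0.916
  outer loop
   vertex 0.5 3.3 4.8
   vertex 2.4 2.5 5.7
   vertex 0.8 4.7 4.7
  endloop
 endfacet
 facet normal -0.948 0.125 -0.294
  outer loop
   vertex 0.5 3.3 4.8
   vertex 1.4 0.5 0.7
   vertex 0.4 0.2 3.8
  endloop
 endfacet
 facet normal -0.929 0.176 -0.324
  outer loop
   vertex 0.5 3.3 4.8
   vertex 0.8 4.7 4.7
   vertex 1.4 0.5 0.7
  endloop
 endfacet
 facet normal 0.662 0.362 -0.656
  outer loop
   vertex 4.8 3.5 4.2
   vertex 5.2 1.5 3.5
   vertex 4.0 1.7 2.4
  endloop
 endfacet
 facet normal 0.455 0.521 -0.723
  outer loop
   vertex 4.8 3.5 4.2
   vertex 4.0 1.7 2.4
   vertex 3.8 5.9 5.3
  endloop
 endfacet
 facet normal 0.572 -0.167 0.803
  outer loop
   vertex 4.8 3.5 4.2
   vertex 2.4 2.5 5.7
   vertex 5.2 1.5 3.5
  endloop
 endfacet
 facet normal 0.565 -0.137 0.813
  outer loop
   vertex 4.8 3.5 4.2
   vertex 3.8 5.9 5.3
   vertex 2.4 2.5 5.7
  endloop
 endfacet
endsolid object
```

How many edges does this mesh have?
21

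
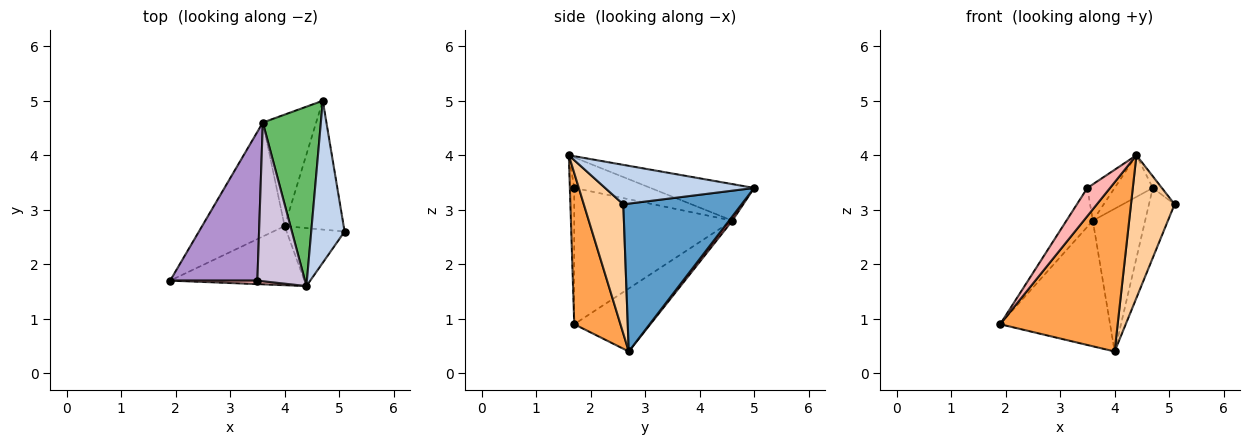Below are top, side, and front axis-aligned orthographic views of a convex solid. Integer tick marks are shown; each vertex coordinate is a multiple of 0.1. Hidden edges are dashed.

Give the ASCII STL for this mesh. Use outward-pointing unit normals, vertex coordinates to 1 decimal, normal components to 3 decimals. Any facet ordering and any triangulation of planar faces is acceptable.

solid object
 facet normal 0.910 0.197 -0.364
  outer loop
   vertex 4.0 2.7 0.4
   vertex 4.7 5.0 3.4
   vertex 5.1 2.6 3.1
  endloop
 endfacet
 facet normal 0.763 0.047 0.645
  outer loop
   vertex 4.4 1.6 4.0
   vertex 5.1 2.6 3.1
   vertex 4.7 5.0 3.4
  endloop
 endfacet
 facet normal 0.348 -0.885 -0.309
  outer loop
   vertex 4.4 1.6 4.0
   vertex 1.9 1.7 0.9
   vertex 4.0 2.7 0.4
  endloop
 endfacet
 facet normal 0.643 -0.710 -0.288
  outer loop
   vertex 4.4 1.6 4.0
   vertex 4.0 2.7 0.4
   vertex 5.1 2.6 3.1
  endloop
 endfacet
 facet normal -0.523 0.193 0.830
  outer loop
   vertex 3.6 4.6 2.8
   vertex 4.4 1.6 4.0
   vertex 4.7 5.0 3.4
  endloop
 endfacet
 facet normal -0.456 0.659 -0.598
  outer loop
   vertex 3.6 4.6 2.8
   vertex 4.0 2.7 0.4
   vertex 1.9 1.7 0.9
  endloop
 endfacet
 facet normal 0.049 0.787 -0.615
  outer loop
   vertex 3.6 4.6 2.8
   vertex 4.7 5.0 3.4
   vertex 4.0 2.7 0.4
  endloop
 endfacet
 facet normal -0.189 -0.975 0.121
  outer loop
   vertex 3.5 1.7 3.4
   vertex 1.9 1.7 0.9
   vertex 4.4 1.6 4.0
  endloop
 endfacet
 facet normal -0.834 0.139 0.534
  outer loop
   vertex 3.5 1.7 3.4
   vertex 3.6 4.6 2.8
   vertex 1.9 1.7 0.9
  endloop
 endfacet
 facet normal -0.530 0.189 0.827
  outer loop
   vertex 3.5 1.7 3.4
   vertex 4.4 1.6 4.0
   vertex 3.6 4.6 2.8
  endloop
 endfacet
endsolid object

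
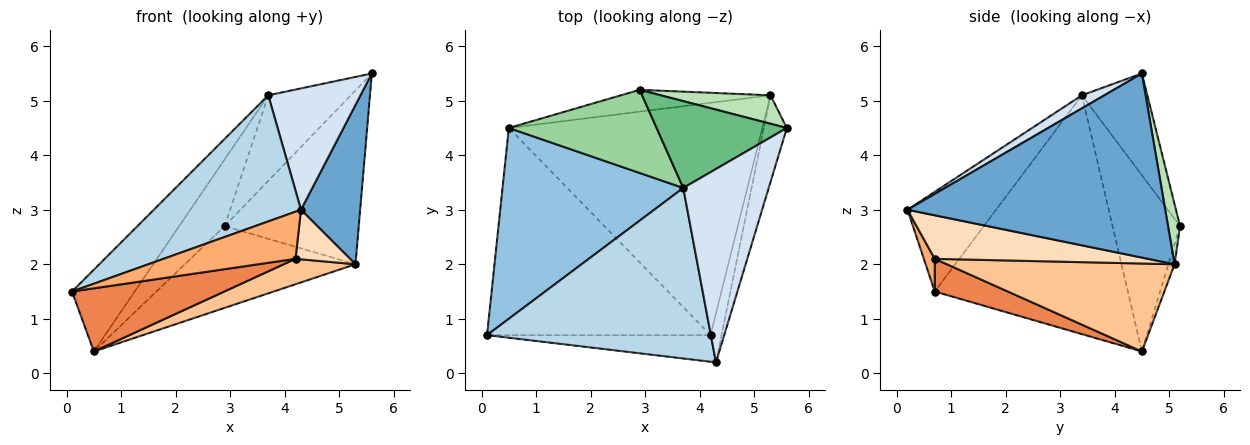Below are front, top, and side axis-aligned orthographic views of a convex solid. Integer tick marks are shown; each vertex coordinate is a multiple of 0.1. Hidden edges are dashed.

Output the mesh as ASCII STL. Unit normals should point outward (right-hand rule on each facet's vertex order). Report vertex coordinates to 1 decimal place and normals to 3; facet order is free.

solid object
 facet normal 0.967 -0.222 -0.121
  outer loop
   vertex 5.3 5.1 2.0
   vertex 5.6 4.5 5.5
   vertex 4.3 0.2 3.0
  endloop
 endfacet
 facet normal -0.772 0.250 0.584
  outer loop
   vertex 3.7 3.4 5.1
   vertex 0.5 4.5 0.4
   vertex 0.1 0.7 1.5
  endloop
 endfacet
 facet normal -0.337 -0.560 0.757
  outer loop
   vertex 3.7 3.4 5.1
   vertex 0.1 0.7 1.5
   vertex 4.3 0.2 3.0
  endloop
 endfacet
 facet normal 0.128 -0.527 0.840
  outer loop
   vertex 3.7 3.4 5.1
   vertex 4.3 0.2 3.0
   vertex 5.6 4.5 5.5
  endloop
 endfacet
 facet normal 0.139 -0.289 -0.947
  outer loop
   vertex 4.2 0.7 2.1
   vertex 0.1 0.7 1.5
   vertex 0.5 4.5 0.4
  endloop
 endfacet
 facet normal 0.072 -0.868 -0.490
  outer loop
   vertex 4.2 0.7 2.1
   vertex 4.3 0.2 3.0
   vertex 0.1 0.7 1.5
  endloop
 endfacet
 facet normal 0.326 -0.103 -0.940
  outer loop
   vertex 4.2 0.7 2.1
   vertex 0.5 4.5 0.4
   vertex 5.3 5.1 2.0
  endloop
 endfacet
 facet normal 0.941 -0.241 -0.238
  outer loop
   vertex 4.2 0.7 2.1
   vertex 5.3 5.1 2.0
   vertex 4.3 0.2 3.0
  endloop
 endfacet
 facet normal -0.486 0.614 0.622
  outer loop
   vertex 2.9 5.2 2.7
   vertex 3.7 3.4 5.1
   vertex 5.6 4.5 5.5
  endloop
 endfacet
 facet normal -0.681 0.459 0.571
  outer loop
   vertex 2.9 5.2 2.7
   vertex 0.5 4.5 0.4
   vertex 3.7 3.4 5.1
  endloop
 endfacet
 facet normal 0.088 0.983 0.161
  outer loop
   vertex 2.9 5.2 2.7
   vertex 5.6 4.5 5.5
   vertex 5.3 5.1 2.0
  endloop
 endfacet
 facet normal -0.035 0.966 -0.258
  outer loop
   vertex 2.9 5.2 2.7
   vertex 5.3 5.1 2.0
   vertex 0.5 4.5 0.4
  endloop
 endfacet
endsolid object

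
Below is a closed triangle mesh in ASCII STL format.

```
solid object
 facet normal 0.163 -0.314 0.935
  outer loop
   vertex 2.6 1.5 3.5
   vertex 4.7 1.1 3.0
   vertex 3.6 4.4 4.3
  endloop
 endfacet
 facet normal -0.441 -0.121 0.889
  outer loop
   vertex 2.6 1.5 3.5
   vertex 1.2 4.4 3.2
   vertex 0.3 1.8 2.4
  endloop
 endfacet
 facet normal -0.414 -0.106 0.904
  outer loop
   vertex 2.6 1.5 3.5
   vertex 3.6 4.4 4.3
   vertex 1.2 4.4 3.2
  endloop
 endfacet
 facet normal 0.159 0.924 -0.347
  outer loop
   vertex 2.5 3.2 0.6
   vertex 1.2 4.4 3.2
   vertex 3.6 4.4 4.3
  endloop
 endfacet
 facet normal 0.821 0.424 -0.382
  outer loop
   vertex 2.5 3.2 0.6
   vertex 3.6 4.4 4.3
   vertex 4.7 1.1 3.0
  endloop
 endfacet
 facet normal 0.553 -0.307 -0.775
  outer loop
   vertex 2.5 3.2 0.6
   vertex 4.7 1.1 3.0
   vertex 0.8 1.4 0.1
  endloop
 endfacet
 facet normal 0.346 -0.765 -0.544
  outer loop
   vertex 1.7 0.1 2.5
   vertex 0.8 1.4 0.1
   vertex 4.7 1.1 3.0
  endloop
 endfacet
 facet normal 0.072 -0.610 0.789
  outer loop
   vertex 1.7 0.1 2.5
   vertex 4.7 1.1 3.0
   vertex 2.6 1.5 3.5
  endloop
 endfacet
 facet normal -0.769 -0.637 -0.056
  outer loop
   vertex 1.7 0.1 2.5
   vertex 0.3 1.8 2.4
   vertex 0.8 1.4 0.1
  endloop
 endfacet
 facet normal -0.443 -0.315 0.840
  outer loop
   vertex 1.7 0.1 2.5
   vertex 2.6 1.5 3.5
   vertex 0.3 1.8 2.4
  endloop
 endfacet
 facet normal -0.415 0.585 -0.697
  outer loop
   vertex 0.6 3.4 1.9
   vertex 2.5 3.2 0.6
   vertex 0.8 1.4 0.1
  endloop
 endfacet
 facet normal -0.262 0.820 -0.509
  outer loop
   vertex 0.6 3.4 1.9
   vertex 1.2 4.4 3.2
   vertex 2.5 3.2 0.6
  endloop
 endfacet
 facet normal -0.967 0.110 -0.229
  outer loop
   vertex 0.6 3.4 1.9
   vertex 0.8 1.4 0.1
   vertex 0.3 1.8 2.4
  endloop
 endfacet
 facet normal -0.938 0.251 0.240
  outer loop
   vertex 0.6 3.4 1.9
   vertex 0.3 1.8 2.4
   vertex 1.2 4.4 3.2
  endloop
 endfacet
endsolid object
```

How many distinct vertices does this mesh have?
9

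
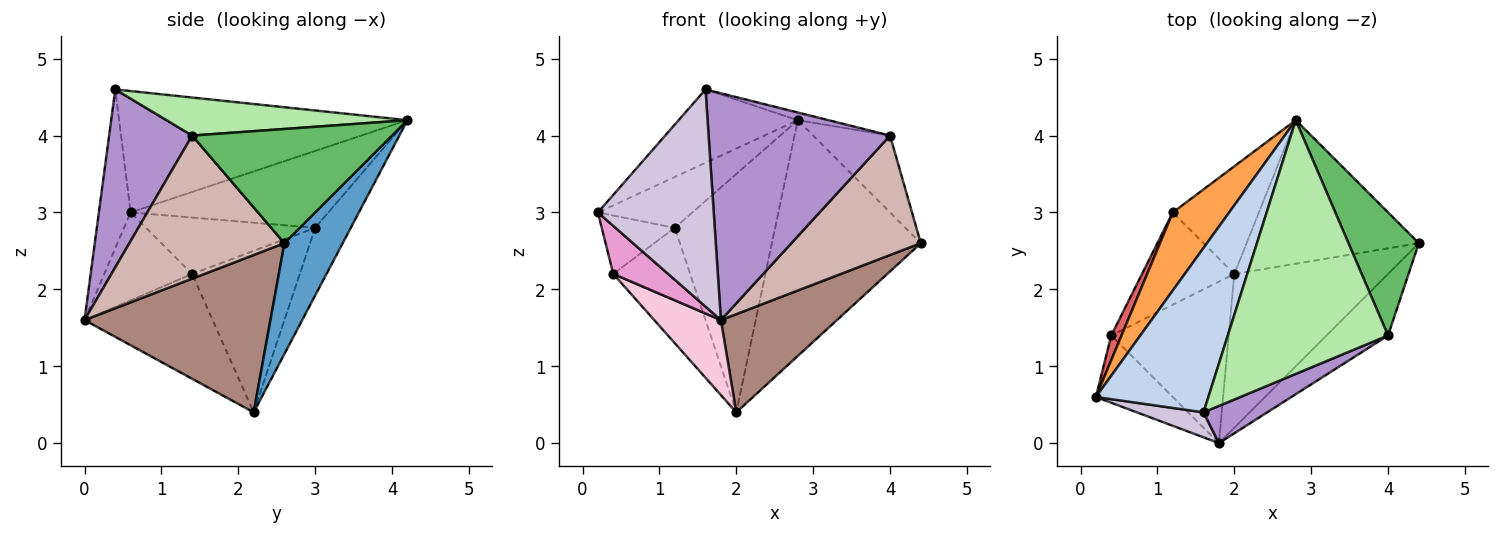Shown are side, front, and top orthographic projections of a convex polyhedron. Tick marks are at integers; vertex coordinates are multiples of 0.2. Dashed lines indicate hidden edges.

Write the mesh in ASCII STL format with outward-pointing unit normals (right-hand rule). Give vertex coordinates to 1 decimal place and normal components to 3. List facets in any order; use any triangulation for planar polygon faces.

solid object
 facet normal 0.317 0.810 -0.493
  outer loop
   vertex 2.0 2.2 0.4
   vertex 2.8 4.2 4.2
   vertex 4.4 2.6 2.6
  endloop
 endfacet
 facet normal -0.702 0.290 0.650
  outer loop
   vertex 1.6 0.4 4.6
   vertex 2.8 4.2 4.2
   vertex 0.2 0.6 3.0
  endloop
 endfacet
 facet normal -0.752 0.360 0.552
  outer loop
   vertex 1.2 3.0 2.8
   vertex 0.2 0.6 3.0
   vertex 2.8 4.2 4.2
  endloop
 endfacet
 facet normal -0.308 0.867 -0.392
  outer loop
   vertex 1.2 3.0 2.8
   vertex 2.8 4.2 4.2
   vertex 2.0 2.2 0.4
  endloop
 endfacet
 facet normal 0.809 0.311 0.498
  outer loop
   vertex 4.0 1.4 4.0
   vertex 4.4 2.6 2.6
   vertex 2.8 4.2 4.2
  endloop
 endfacet
 facet normal 0.231 0.029 0.973
  outer loop
   vertex 4.0 1.4 4.0
   vertex 2.8 4.2 4.2
   vertex 1.6 0.4 4.6
  endloop
 endfacet
 facet normal -0.906 0.391 0.165
  outer loop
   vertex 0.4 1.4 2.2
   vertex 0.2 0.6 3.0
   vertex 1.2 3.0 2.8
  endloop
 endfacet
 facet normal -0.738 0.527 -0.422
  outer loop
   vertex 0.4 1.4 2.2
   vertex 1.2 3.0 2.8
   vertex 2.0 2.2 0.4
  endloop
 endfacet
 facet normal 0.412 -0.899 0.147
  outer loop
   vertex 1.8 0.0 1.6
   vertex 4.0 1.4 4.0
   vertex 1.6 0.4 4.6
  endloop
 endfacet
 facet normal -0.263 -0.958 0.110
  outer loop
   vertex 1.8 0.0 1.6
   vertex 1.6 0.4 4.6
   vertex 0.2 0.6 3.0
  endloop
 endfacet
 facet normal 0.653 -0.408 -0.638
  outer loop
   vertex 1.8 0.0 1.6
   vertex 2.0 2.2 0.4
   vertex 4.4 2.6 2.6
  endloop
 endfacet
 facet normal 0.729 -0.609 -0.313
  outer loop
   vertex 1.8 0.0 1.6
   vertex 4.4 2.6 2.6
   vertex 4.0 1.4 4.0
  endloop
 endfacet
 facet normal -0.681 -0.426 -0.596
  outer loop
   vertex 1.8 0.0 1.6
   vertex 0.2 0.6 3.0
   vertex 0.4 1.4 2.2
  endloop
 endfacet
 facet normal -0.629 -0.327 -0.705
  outer loop
   vertex 1.8 0.0 1.6
   vertex 0.4 1.4 2.2
   vertex 2.0 2.2 0.4
  endloop
 endfacet
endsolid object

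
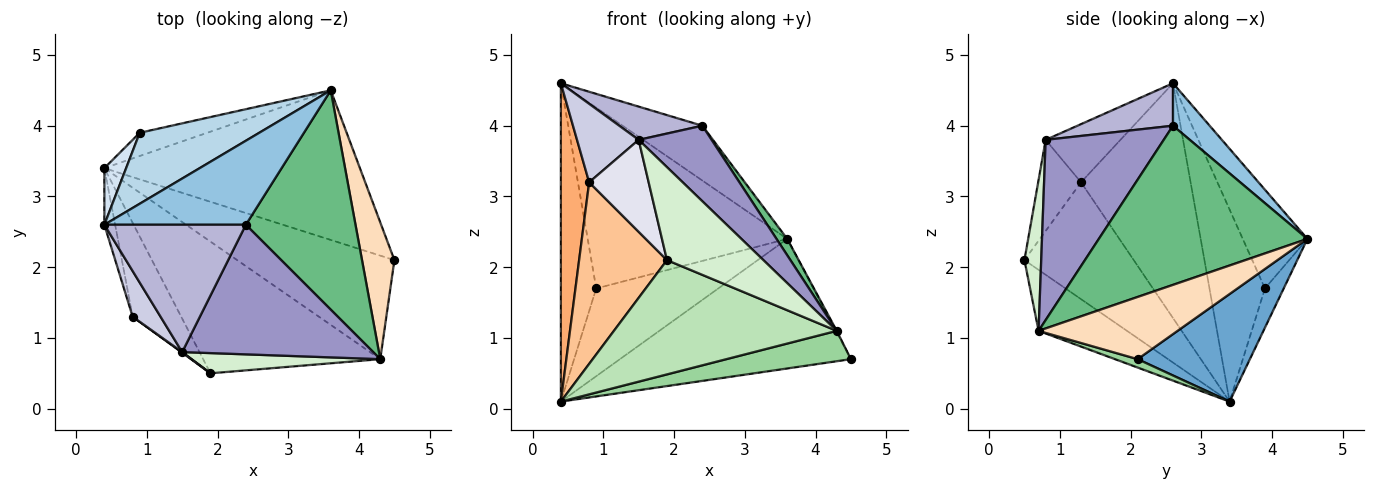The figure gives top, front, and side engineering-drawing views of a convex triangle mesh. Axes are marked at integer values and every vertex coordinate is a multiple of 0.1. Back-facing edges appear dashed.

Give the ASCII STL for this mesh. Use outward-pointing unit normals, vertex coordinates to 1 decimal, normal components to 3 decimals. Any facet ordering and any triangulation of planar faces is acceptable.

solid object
 facet normal 0.303 0.624 -0.720
  outer loop
   vertex 0.4 3.4 0.1
   vertex 3.6 4.5 2.4
   vertex 4.5 2.1 0.7
  endloop
 endfacet
 facet normal 0.244 0.530 0.812
  outer loop
   vertex 2.4 2.6 4.0
   vertex 3.6 4.5 2.4
   vertex 0.4 2.6 4.6
  endloop
 endfacet
 facet normal -0.289 0.891 0.350
  outer loop
   vertex 0.9 3.9 1.7
   vertex 0.4 2.6 4.6
   vertex 3.6 4.5 2.4
  endloop
 endfacet
 facet normal -0.839 0.535 0.095
  outer loop
   vertex 0.9 3.9 1.7
   vertex 0.4 3.4 0.1
   vertex 0.4 2.6 4.6
  endloop
 endfacet
 facet normal -0.147 0.956 -0.253
  outer loop
   vertex 0.9 3.9 1.7
   vertex 3.6 4.5 2.4
   vertex 0.4 3.4 0.1
  endloop
 endfacet
 facet normal -0.967 -0.250 -0.044
  outer loop
   vertex 0.8 1.3 3.2
   vertex 0.4 2.6 4.6
   vertex 0.4 3.4 0.1
  endloop
 endfacet
 facet normal -0.742 -0.596 -0.308
  outer loop
   vertex 0.8 1.3 3.2
   vertex 0.4 3.4 0.1
   vertex 1.9 0.5 2.1
  endloop
 endfacet
 facet normal 0.887 0.005 0.462
  outer loop
   vertex 4.3 0.7 1.1
   vertex 4.5 2.1 0.7
   vertex 3.6 4.5 2.4
  endloop
 endfacet
 facet normal 0.823 -0.042 0.567
  outer loop
   vertex 4.3 0.7 1.1
   vertex 3.6 4.5 2.4
   vertex 2.4 2.6 4.0
  endloop
 endfacet
 facet normal 0.051 -0.281 -0.958
  outer loop
   vertex 4.3 0.7 1.1
   vertex 0.4 3.4 0.1
   vertex 4.5 2.1 0.7
  endloop
 endfacet
 facet normal -0.252 -0.634 -0.731
  outer loop
   vertex 4.3 0.7 1.1
   vertex 1.9 0.5 2.1
   vertex 0.4 3.4 0.1
  endloop
 endfacet
 facet normal 0.168 -0.963 0.209
  outer loop
   vertex 1.5 0.8 3.8
   vertex 1.9 0.5 2.1
   vertex 4.3 0.7 1.1
  endloop
 endfacet
 facet normal 0.632 -0.390 0.670
  outer loop
   vertex 1.5 0.8 3.8
   vertex 4.3 0.7 1.1
   vertex 2.4 2.6 4.0
  endloop
 endfacet
 facet normal 0.279 -0.243 0.929
  outer loop
   vertex 1.5 0.8 3.8
   vertex 2.4 2.6 4.0
   vertex 0.4 2.6 4.6
  endloop
 endfacet
 facet normal -0.724 -0.597 0.347
  outer loop
   vertex 1.5 0.8 3.8
   vertex 0.4 2.6 4.6
   vertex 0.8 1.3 3.2
  endloop
 endfacet
 facet normal -0.584 -0.811 0.006
  outer loop
   vertex 1.5 0.8 3.8
   vertex 0.8 1.3 3.2
   vertex 1.9 0.5 2.1
  endloop
 endfacet
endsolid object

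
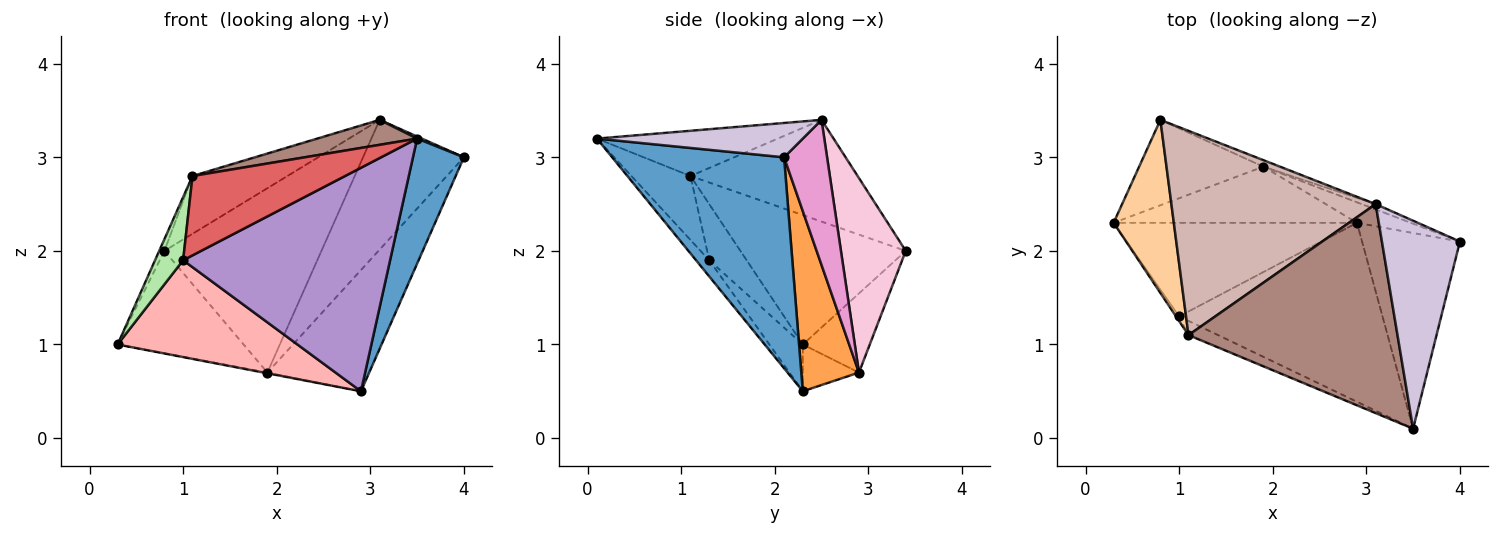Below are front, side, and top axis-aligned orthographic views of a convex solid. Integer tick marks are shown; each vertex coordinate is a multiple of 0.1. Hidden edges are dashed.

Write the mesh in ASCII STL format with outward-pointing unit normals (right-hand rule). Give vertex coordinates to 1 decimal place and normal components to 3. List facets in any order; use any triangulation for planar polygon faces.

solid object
 facet normal 0.876 -0.260 -0.406
  outer loop
   vertex 2.9 2.3 0.5
   vertex 4.0 2.1 3.0
   vertex 3.5 0.1 3.2
  endloop
 endfacet
 facet normal -0.189 0.013 -0.982
  outer loop
   vertex 1.9 2.9 0.7
   vertex 2.9 2.3 0.5
   vertex 0.3 2.3 1.0
  endloop
 endfacet
 facet normal 0.487 0.861 -0.146
  outer loop
   vertex 1.9 2.9 0.7
   vertex 4.0 2.1 3.0
   vertex 2.9 2.3 0.5
  endloop
 endfacet
 facet normal -0.906 0.028 0.422
  outer loop
   vertex 0.8 3.4 2.0
   vertex 0.3 2.3 1.0
   vertex 1.1 1.1 2.8
  endloop
 endfacet
 facet normal -0.378 0.711 -0.593
  outer loop
   vertex 0.8 3.4 2.0
   vertex 1.9 2.9 0.7
   vertex 0.3 2.3 1.0
  endloop
 endfacet
 facet normal -0.799 -0.599 -0.044
  outer loop
   vertex 1.0 1.3 1.9
   vertex 1.1 1.1 2.8
   vertex 0.3 2.3 1.0
  endloop
 endfacet
 facet normal -0.356 -0.920 -0.165
  outer loop
   vertex 1.0 1.3 1.9
   vertex 3.5 0.1 3.2
   vertex 1.1 1.1 2.8
  endloop
 endfacet
 facet normal -0.132 -0.713 -0.689
  outer loop
   vertex 1.0 1.3 1.9
   vertex 0.3 2.3 1.0
   vertex 2.9 2.3 0.5
  endloop
 endfacet
 facet normal -0.050 -0.780 -0.624
  outer loop
   vertex 1.0 1.3 1.9
   vertex 2.9 2.3 0.5
   vertex 3.5 0.1 3.2
  endloop
 endfacet
 facet normal 0.403 -0.009 0.915
  outer loop
   vertex 3.1 2.5 3.4
   vertex 3.5 0.1 3.2
   vertex 4.0 2.1 3.0
  endloop
 endfacet
 facet normal -0.210 -0.116 0.971
  outer loop
   vertex 3.1 2.5 3.4
   vertex 1.1 1.1 2.8
   vertex 3.5 0.1 3.2
  endloop
 endfacet
 facet normal -0.432 0.245 0.868
  outer loop
   vertex 3.1 2.5 3.4
   vertex 0.8 3.4 2.0
   vertex 1.1 1.1 2.8
  endloop
 endfacet
 facet normal 0.392 0.919 -0.038
  outer loop
   vertex 3.1 2.5 3.4
   vertex 4.0 2.1 3.0
   vertex 1.9 2.9 0.7
  endloop
 endfacet
 facet normal 0.381 0.924 -0.033
  outer loop
   vertex 3.1 2.5 3.4
   vertex 1.9 2.9 0.7
   vertex 0.8 3.4 2.0
  endloop
 endfacet
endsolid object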